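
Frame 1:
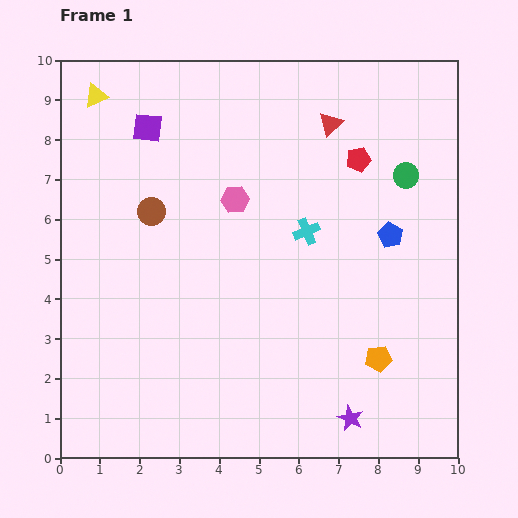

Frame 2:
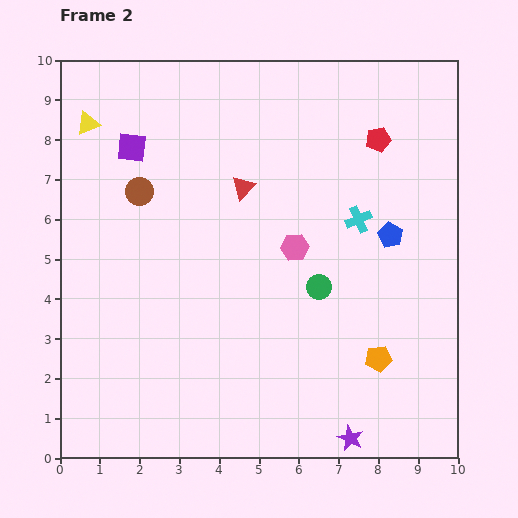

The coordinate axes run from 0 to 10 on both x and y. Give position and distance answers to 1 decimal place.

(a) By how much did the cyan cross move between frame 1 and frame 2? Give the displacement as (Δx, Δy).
(1.3, 0.3)

The cyan cross was at (6.2, 5.7) in frame 1 and (7.5, 6.0) in frame 2.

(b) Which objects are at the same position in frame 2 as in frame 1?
the blue pentagon, the orange pentagon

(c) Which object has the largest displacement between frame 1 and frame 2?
the green circle

(moved 3.6; next 2.7)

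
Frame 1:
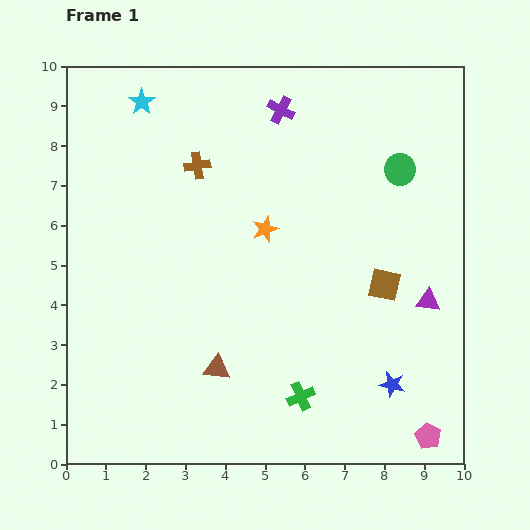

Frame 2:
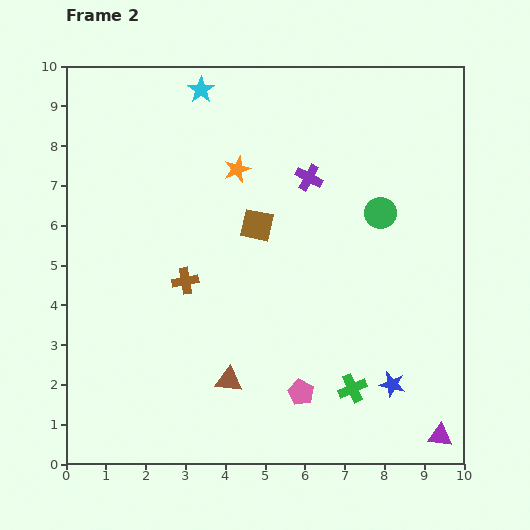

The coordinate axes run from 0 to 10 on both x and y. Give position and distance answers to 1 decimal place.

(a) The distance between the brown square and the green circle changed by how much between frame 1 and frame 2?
+0.2

Distance in frame 1: 2.9. Distance in frame 2: 3.1.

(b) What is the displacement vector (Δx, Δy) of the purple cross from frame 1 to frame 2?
(0.7, -1.7)

The purple cross was at (5.4, 8.9) in frame 1 and (6.1, 7.2) in frame 2.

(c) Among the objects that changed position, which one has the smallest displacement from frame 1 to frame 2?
the brown triangle

(moved 0.4)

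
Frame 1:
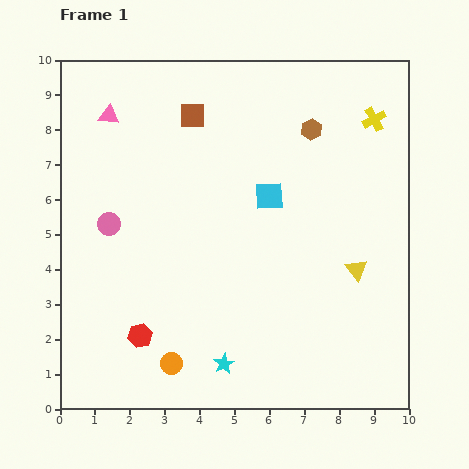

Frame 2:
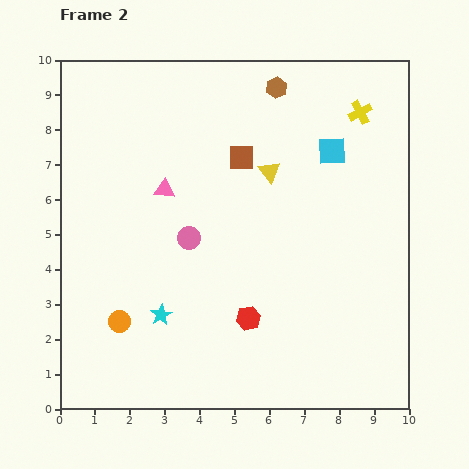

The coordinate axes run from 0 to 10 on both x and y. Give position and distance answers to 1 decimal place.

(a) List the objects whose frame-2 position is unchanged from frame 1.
none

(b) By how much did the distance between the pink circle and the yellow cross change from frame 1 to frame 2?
-2.1

Distance in frame 1: 8.2. Distance in frame 2: 6.1.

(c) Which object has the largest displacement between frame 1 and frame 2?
the yellow triangle

(moved 3.8; next 3.1)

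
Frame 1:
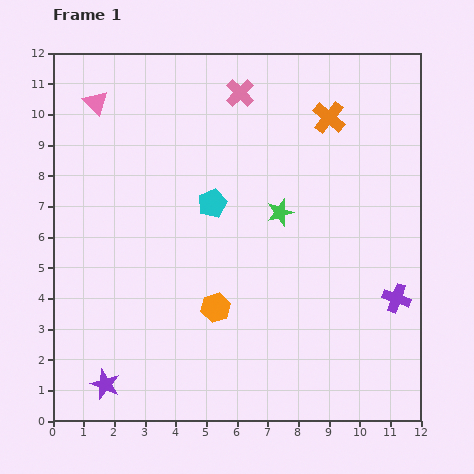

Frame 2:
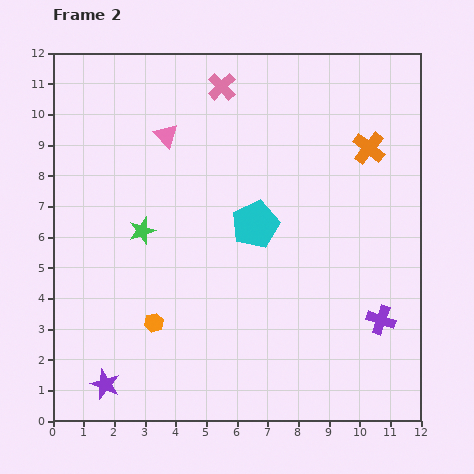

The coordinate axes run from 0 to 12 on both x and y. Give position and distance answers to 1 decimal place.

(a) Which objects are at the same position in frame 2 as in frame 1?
the purple star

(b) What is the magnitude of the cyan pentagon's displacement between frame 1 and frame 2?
1.6

The cyan pentagon moved from (5.2, 7.1) to (6.6, 6.4), a distance of √(1.4² + 0.7²) ≈ 1.6.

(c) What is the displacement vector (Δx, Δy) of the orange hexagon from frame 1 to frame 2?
(-2.0, -0.5)

The orange hexagon was at (5.3, 3.7) in frame 1 and (3.3, 3.2) in frame 2.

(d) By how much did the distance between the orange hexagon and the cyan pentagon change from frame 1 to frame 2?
+1.2

Distance in frame 1: 3.4. Distance in frame 2: 4.6.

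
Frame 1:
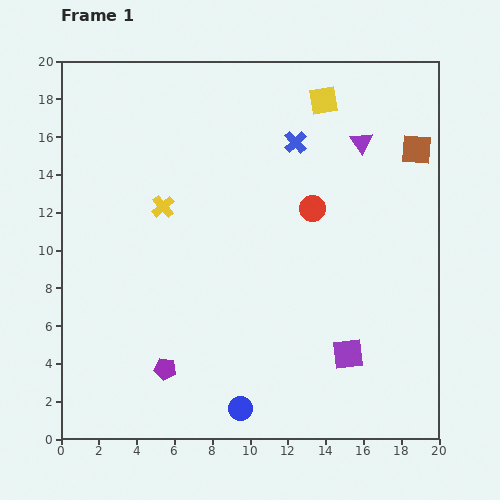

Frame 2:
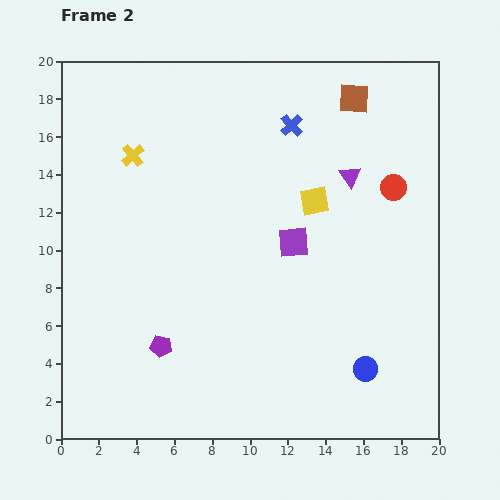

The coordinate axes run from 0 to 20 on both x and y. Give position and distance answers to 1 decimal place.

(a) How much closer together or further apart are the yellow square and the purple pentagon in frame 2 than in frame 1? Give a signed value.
-5.3

Distance in frame 1: 16.5. Distance in frame 2: 11.2.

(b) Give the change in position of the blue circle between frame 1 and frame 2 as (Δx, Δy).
(6.6, 2.1)

The blue circle was at (9.5, 1.6) in frame 1 and (16.1, 3.7) in frame 2.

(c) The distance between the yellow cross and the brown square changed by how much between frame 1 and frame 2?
-1.6

Distance in frame 1: 13.7. Distance in frame 2: 12.1.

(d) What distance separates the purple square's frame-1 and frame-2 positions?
6.6

The purple square moved from (15.2, 4.5) to (12.3, 10.4), a distance of √(2.9² + 5.9²) ≈ 6.6.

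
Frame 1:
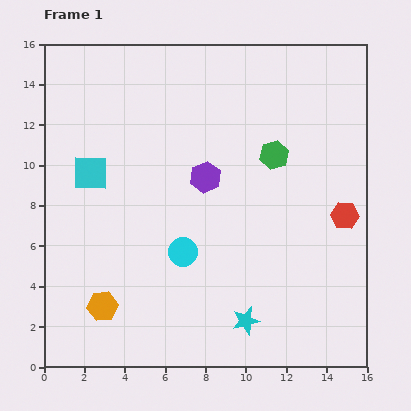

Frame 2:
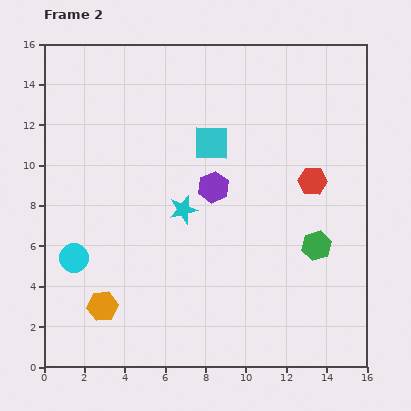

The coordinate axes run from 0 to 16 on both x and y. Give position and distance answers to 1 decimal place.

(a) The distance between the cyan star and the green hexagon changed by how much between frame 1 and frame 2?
-1.5

Distance in frame 1: 8.3. Distance in frame 2: 6.8.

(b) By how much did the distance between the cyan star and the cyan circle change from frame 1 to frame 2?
+1.3

Distance in frame 1: 4.6. Distance in frame 2: 5.9.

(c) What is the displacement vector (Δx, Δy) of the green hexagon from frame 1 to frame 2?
(2.1, -4.5)

The green hexagon was at (11.4, 10.5) in frame 1 and (13.5, 6.0) in frame 2.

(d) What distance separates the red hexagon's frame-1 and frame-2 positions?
2.3

The red hexagon moved from (14.9, 7.5) to (13.3, 9.2), a distance of √(1.6² + 1.7²) ≈ 2.3.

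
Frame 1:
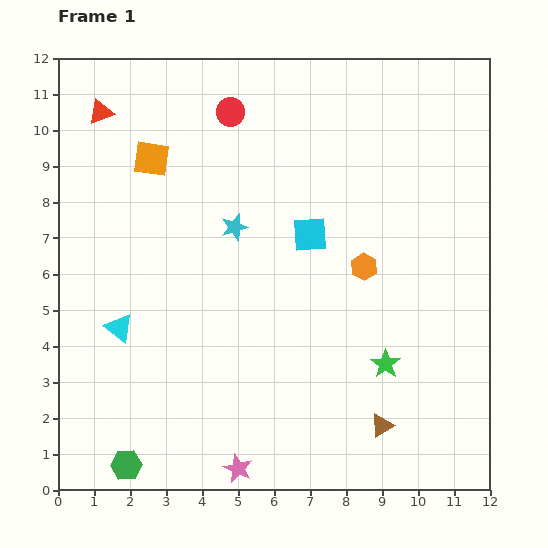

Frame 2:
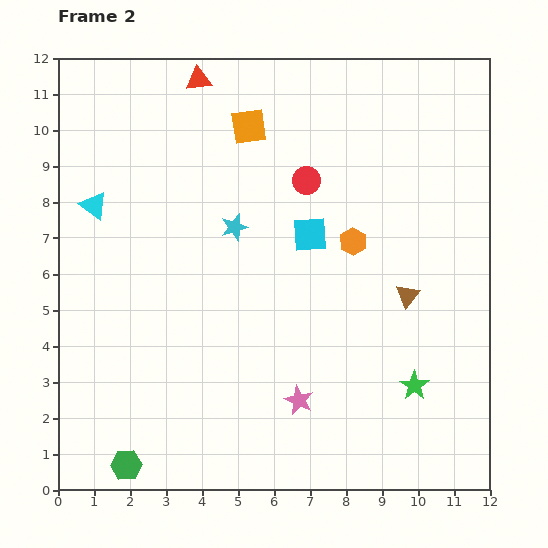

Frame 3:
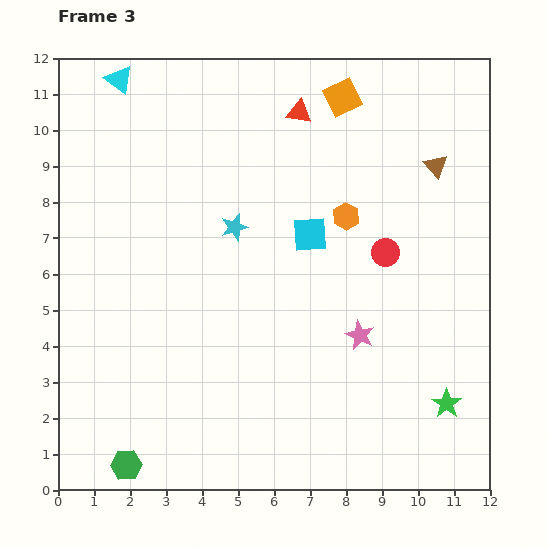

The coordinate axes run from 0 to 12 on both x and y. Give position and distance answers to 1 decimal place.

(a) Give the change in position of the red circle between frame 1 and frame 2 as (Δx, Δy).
(2.1, -1.9)

The red circle was at (4.8, 10.5) in frame 1 and (6.9, 8.6) in frame 2.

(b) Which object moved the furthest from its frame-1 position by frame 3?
the brown triangle

(moved 7.4; next 6.9)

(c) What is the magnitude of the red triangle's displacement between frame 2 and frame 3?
2.9

The red triangle moved from (3.9, 11.4) to (6.7, 10.5), a distance of √(2.8² + 0.9²) ≈ 2.9.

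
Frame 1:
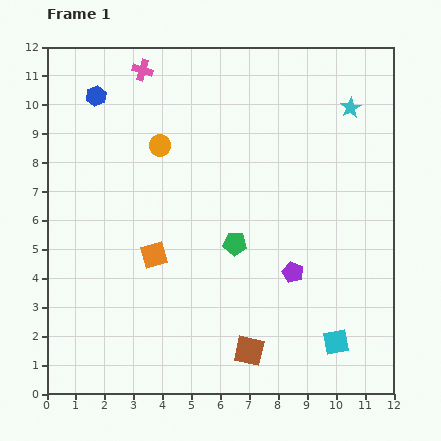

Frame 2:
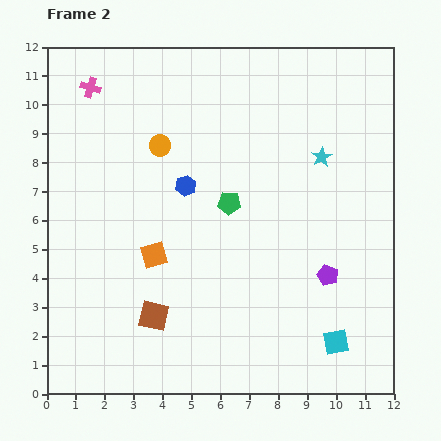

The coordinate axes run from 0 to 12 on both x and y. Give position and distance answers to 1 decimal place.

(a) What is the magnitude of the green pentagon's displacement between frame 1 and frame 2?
1.4

The green pentagon moved from (6.5, 5.2) to (6.3, 6.6), a distance of √(0.2² + 1.4²) ≈ 1.4.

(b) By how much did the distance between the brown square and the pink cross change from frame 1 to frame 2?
-2.2

Distance in frame 1: 10.4. Distance in frame 2: 8.2.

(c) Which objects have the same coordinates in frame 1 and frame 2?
the orange circle, the cyan square, the orange square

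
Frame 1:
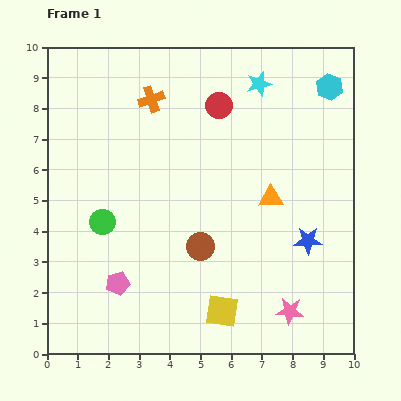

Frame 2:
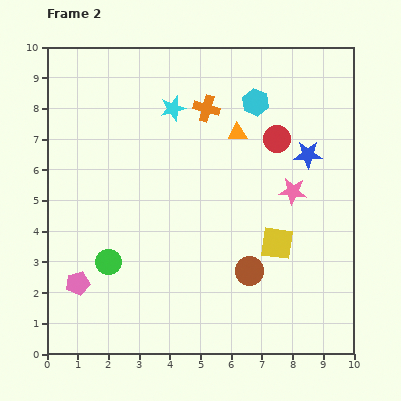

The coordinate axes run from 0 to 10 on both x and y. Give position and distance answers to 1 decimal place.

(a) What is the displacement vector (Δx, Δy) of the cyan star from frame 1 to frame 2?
(-2.8, -0.8)

The cyan star was at (6.9, 8.8) in frame 1 and (4.1, 8.0) in frame 2.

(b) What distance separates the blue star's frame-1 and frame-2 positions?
2.8

The blue star moved from (8.5, 3.7) to (8.5, 6.5), a distance of √(0.0² + 2.8²) ≈ 2.8.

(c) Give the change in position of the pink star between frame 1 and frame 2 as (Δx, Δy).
(0.1, 3.9)

The pink star was at (7.9, 1.4) in frame 1 and (8.0, 5.3) in frame 2.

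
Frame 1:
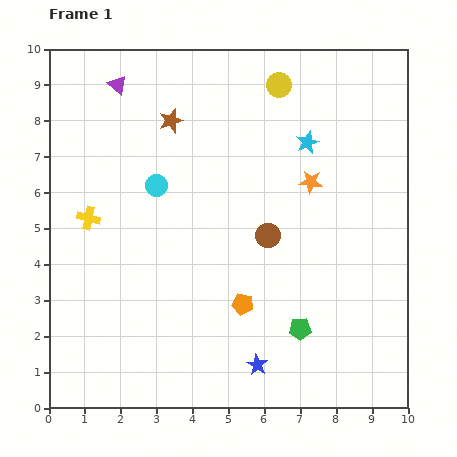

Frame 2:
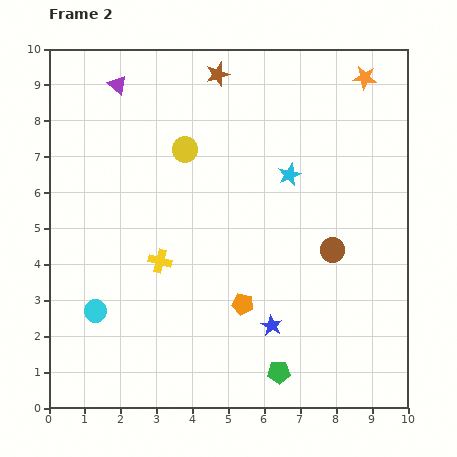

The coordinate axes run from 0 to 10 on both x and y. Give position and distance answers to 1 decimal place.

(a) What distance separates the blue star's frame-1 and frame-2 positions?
1.2

The blue star moved from (5.8, 1.2) to (6.2, 2.3), a distance of √(0.4² + 1.1²) ≈ 1.2.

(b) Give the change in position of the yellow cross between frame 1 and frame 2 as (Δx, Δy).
(2.0, -1.2)

The yellow cross was at (1.1, 5.3) in frame 1 and (3.1, 4.1) in frame 2.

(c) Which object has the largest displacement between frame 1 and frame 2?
the cyan circle

(moved 3.9; next 3.3)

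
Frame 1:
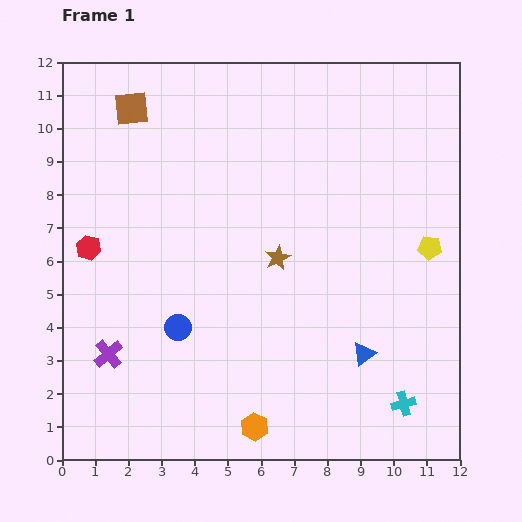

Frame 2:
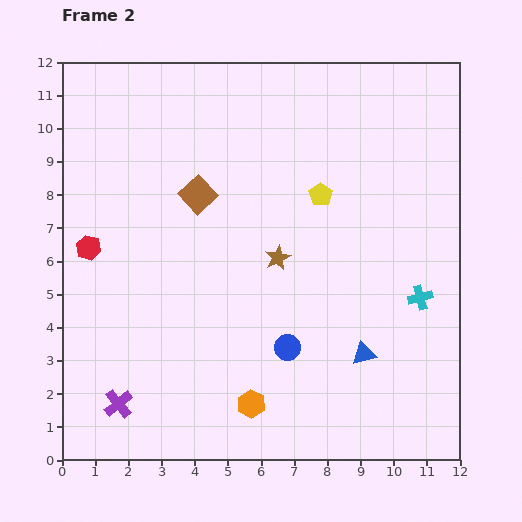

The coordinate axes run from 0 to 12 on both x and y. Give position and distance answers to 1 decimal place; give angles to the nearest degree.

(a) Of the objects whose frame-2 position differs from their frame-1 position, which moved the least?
the orange hexagon

(moved 0.7)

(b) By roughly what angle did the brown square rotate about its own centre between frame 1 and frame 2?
37° counter-clockwise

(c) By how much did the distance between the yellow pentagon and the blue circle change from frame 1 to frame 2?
-3.3

Distance in frame 1: 8.0. Distance in frame 2: 4.7.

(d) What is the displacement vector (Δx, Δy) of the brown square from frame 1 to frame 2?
(2.0, -2.6)

The brown square was at (2.1, 10.6) in frame 1 and (4.1, 8.0) in frame 2.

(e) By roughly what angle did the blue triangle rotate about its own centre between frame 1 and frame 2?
24° clockwise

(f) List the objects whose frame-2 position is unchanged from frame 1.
the brown star, the red hexagon, the blue triangle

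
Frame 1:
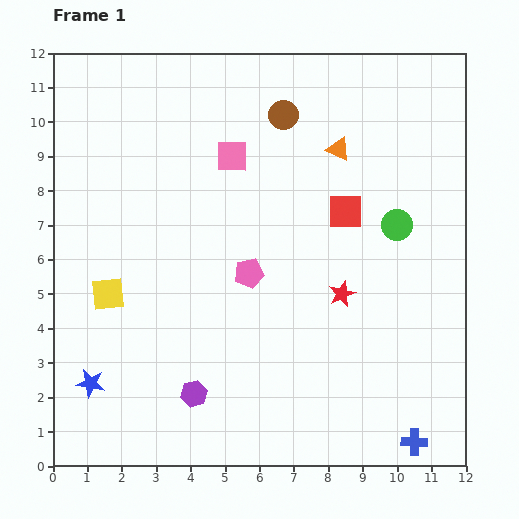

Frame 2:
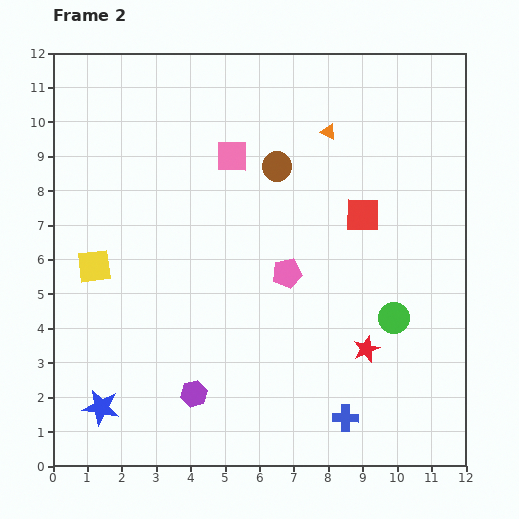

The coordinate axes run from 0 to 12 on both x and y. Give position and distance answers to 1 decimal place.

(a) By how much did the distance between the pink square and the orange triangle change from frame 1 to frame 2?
-0.2

Distance in frame 1: 3.1. Distance in frame 2: 2.9.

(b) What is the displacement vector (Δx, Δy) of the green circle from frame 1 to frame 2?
(-0.1, -2.7)

The green circle was at (10.0, 7.0) in frame 1 and (9.9, 4.3) in frame 2.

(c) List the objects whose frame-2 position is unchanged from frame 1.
the purple hexagon, the pink square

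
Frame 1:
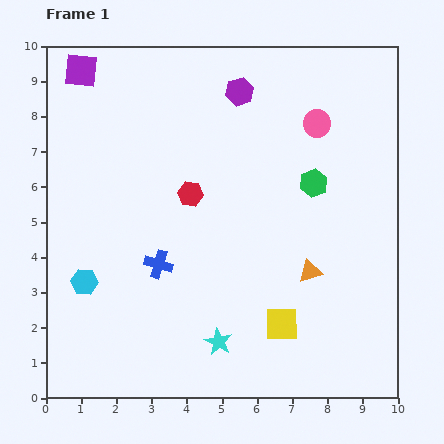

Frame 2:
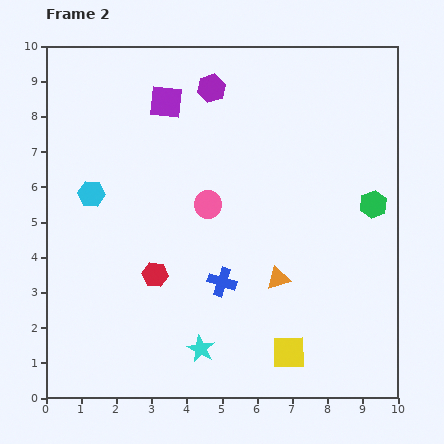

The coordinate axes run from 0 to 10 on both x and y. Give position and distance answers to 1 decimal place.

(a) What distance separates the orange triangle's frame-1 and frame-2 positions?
0.9

The orange triangle moved from (7.5, 3.6) to (6.6, 3.4), a distance of √(0.9² + 0.2²) ≈ 0.9.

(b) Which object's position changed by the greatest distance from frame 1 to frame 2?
the pink circle

(moved 3.9; next 2.6)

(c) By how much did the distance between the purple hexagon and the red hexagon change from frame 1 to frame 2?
+2.3

Distance in frame 1: 3.2. Distance in frame 2: 5.5.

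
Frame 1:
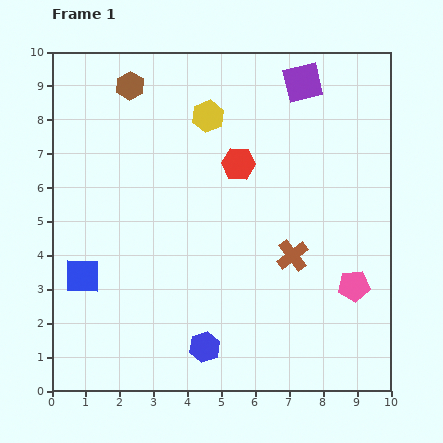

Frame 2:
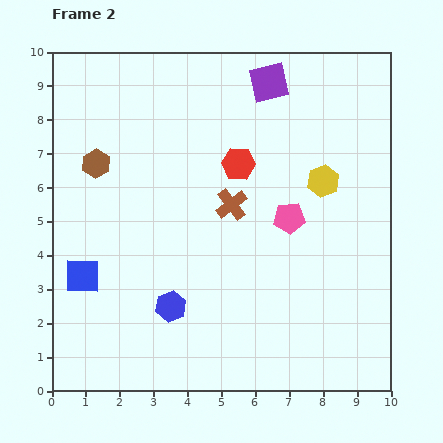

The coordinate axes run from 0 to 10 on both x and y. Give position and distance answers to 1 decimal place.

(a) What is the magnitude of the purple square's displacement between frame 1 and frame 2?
1.0

The purple square moved from (7.4, 9.1) to (6.4, 9.1), a distance of √(1.0² + 0.0²) ≈ 1.0.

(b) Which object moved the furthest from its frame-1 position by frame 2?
the yellow hexagon

(moved 3.9; next 2.8)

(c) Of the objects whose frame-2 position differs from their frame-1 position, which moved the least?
the purple square

(moved 1.0)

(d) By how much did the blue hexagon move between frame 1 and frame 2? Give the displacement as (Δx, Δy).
(-1.0, 1.2)

The blue hexagon was at (4.5, 1.3) in frame 1 and (3.5, 2.5) in frame 2.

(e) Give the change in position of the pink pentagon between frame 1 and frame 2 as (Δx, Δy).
(-1.9, 2.0)

The pink pentagon was at (8.9, 3.1) in frame 1 and (7.0, 5.1) in frame 2.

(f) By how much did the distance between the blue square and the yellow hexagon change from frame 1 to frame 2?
+1.6

Distance in frame 1: 6.0. Distance in frame 2: 7.6.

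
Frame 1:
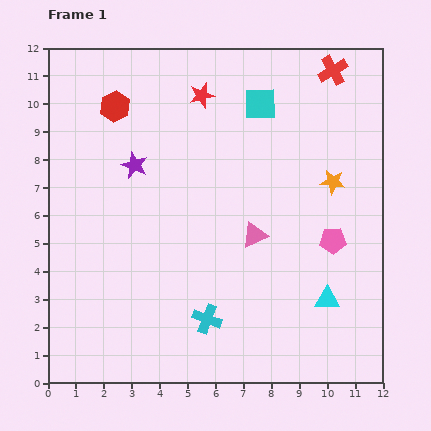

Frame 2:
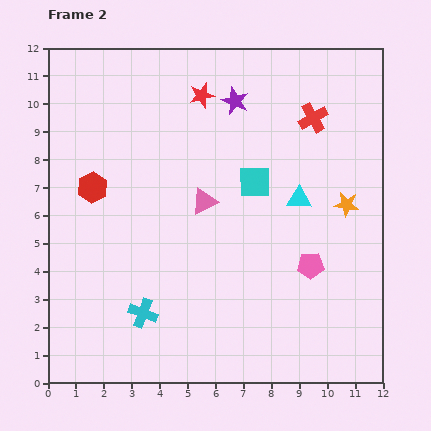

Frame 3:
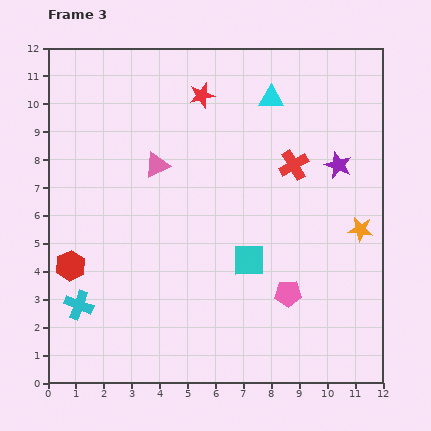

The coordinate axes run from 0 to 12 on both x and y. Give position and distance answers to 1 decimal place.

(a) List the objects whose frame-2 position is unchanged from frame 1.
the red star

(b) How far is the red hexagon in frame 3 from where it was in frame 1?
5.9

The red hexagon moved from (2.4, 9.9) to (0.8, 4.2), a distance of √(1.6² + 5.7²) ≈ 5.9.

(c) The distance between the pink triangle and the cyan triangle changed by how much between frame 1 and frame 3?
+1.3

Distance in frame 1: 3.5. Distance in frame 3: 4.8.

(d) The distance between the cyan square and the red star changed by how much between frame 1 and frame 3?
+4.0

Distance in frame 1: 2.1. Distance in frame 3: 6.1.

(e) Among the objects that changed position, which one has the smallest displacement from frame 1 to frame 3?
the orange star

(moved 2.0)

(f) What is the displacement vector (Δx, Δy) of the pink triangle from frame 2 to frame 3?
(-1.7, 1.3)

The pink triangle was at (5.6, 6.5) in frame 2 and (3.9, 7.8) in frame 3.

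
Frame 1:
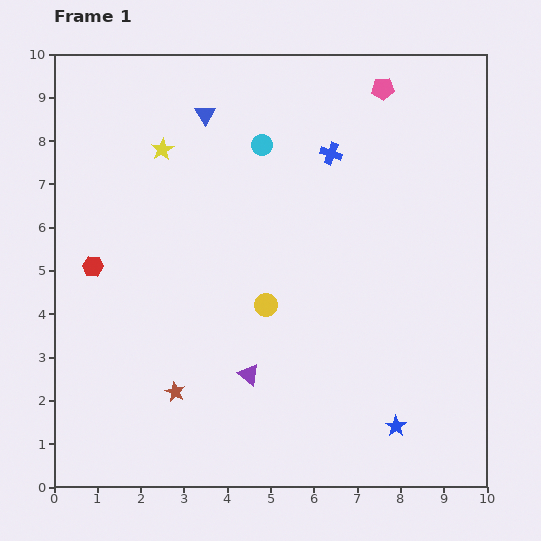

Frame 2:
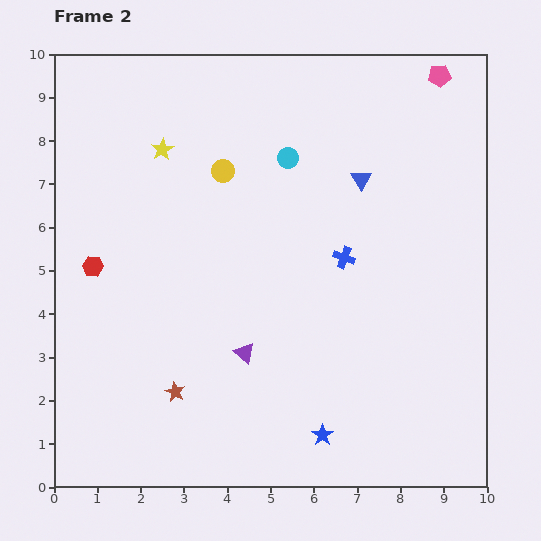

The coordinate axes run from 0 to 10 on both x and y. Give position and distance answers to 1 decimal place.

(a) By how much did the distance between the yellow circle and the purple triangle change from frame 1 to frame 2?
+2.6

Distance in frame 1: 1.6. Distance in frame 2: 4.2.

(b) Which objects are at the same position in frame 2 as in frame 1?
the yellow star, the red hexagon, the brown star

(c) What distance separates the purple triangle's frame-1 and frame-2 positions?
0.5

The purple triangle moved from (4.5, 2.6) to (4.4, 3.1), a distance of √(0.1² + 0.5²) ≈ 0.5.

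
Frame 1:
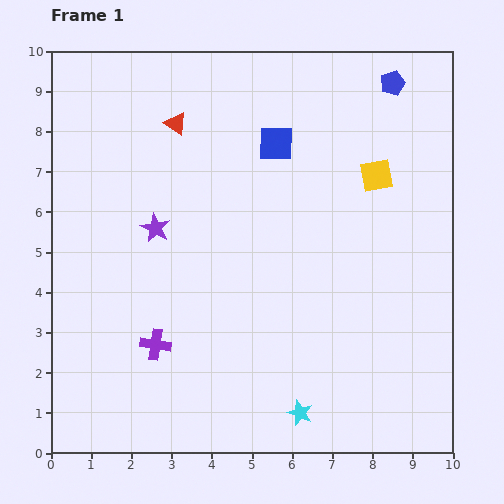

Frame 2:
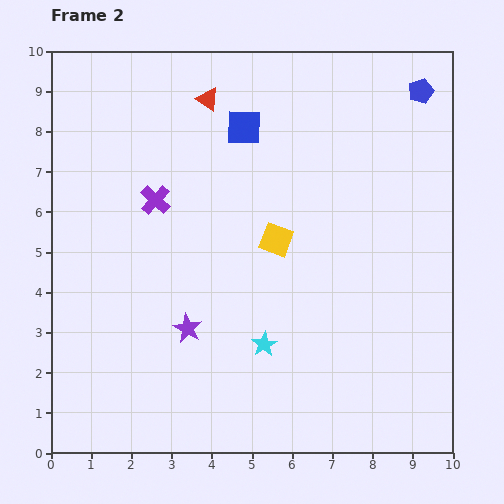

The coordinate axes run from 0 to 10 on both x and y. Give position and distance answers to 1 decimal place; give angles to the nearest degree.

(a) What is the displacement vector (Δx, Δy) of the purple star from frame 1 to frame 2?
(0.8, -2.5)

The purple star was at (2.6, 5.6) in frame 1 and (3.4, 3.1) in frame 2.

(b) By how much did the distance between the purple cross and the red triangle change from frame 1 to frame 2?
-2.7

Distance in frame 1: 5.5. Distance in frame 2: 2.8.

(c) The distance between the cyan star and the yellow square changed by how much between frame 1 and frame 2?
-3.6

Distance in frame 1: 6.2. Distance in frame 2: 2.6.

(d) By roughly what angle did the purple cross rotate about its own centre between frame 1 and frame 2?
33° clockwise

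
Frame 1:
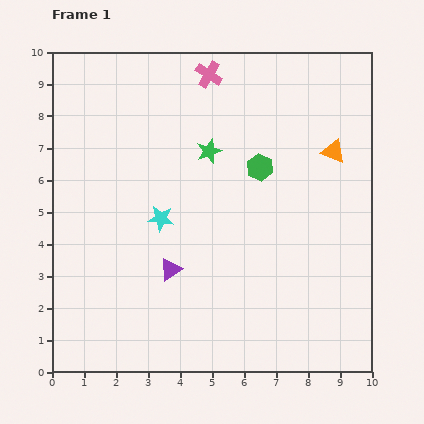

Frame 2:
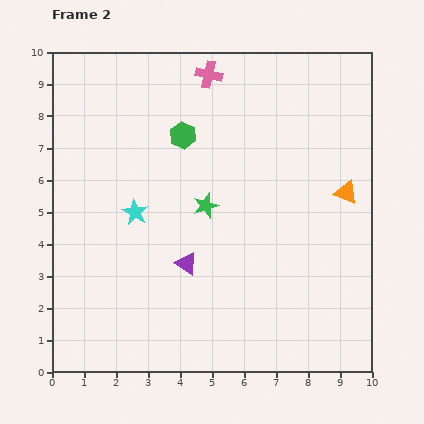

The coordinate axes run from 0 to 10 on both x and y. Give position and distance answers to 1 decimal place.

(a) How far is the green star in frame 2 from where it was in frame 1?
1.7

The green star moved from (4.9, 6.9) to (4.8, 5.2), a distance of √(0.1² + 1.7²) ≈ 1.7.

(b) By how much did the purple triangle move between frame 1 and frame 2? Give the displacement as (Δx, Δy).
(0.5, 0.2)

The purple triangle was at (3.7, 3.2) in frame 1 and (4.2, 3.4) in frame 2.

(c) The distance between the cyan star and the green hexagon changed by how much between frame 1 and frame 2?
-0.7

Distance in frame 1: 3.5. Distance in frame 2: 2.8.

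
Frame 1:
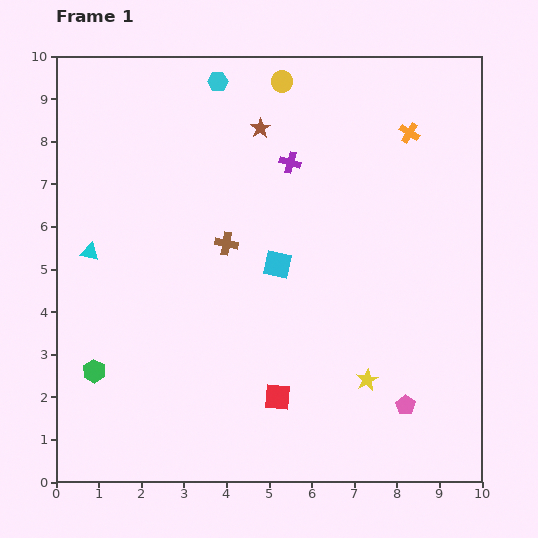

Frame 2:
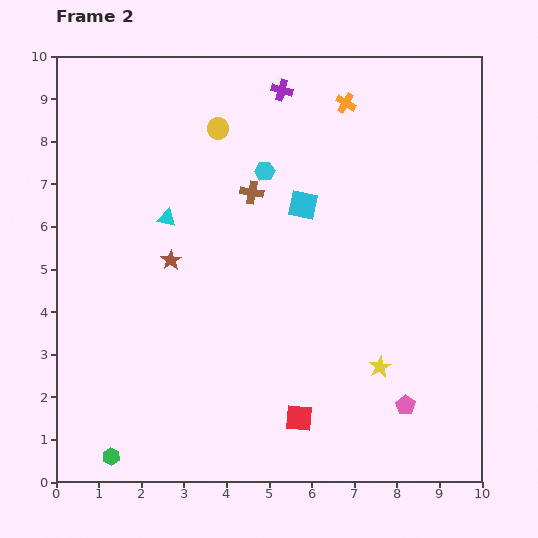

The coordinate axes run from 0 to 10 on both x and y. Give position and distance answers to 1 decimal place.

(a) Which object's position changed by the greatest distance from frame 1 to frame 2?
the brown star

(moved 3.7; next 2.4)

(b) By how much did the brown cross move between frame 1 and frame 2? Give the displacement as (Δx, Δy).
(0.6, 1.2)

The brown cross was at (4.0, 5.6) in frame 1 and (4.6, 6.8) in frame 2.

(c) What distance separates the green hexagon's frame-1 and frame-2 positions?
2.0

The green hexagon moved from (0.9, 2.6) to (1.3, 0.6), a distance of √(0.4² + 2.0²) ≈ 2.0.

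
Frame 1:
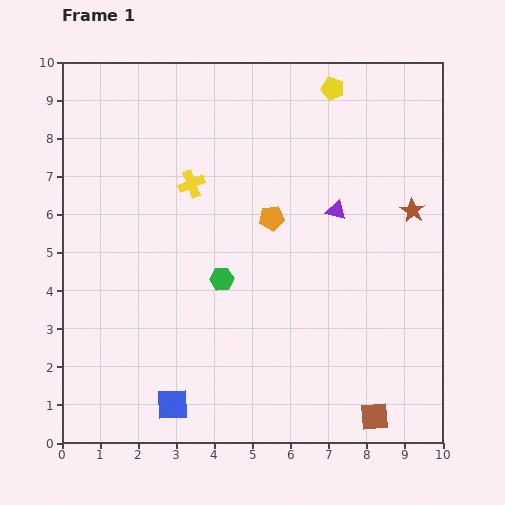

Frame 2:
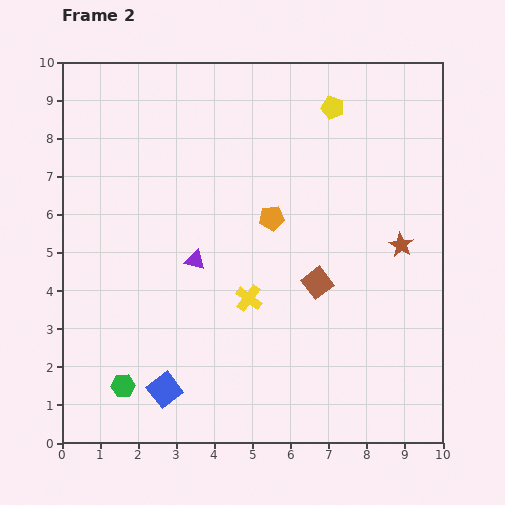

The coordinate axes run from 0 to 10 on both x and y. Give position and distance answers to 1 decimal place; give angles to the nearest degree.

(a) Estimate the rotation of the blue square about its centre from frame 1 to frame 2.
36° counter-clockwise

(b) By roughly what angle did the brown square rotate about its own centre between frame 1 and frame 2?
33° counter-clockwise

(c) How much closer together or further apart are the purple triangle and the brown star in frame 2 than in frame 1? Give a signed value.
+3.4

Distance in frame 1: 2.0. Distance in frame 2: 5.4.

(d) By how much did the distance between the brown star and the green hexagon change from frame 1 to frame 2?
+2.9

Distance in frame 1: 5.3. Distance in frame 2: 8.2.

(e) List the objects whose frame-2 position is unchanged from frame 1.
the orange pentagon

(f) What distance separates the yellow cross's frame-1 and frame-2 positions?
3.4

The yellow cross moved from (3.4, 6.8) to (4.9, 3.8), a distance of √(1.5² + 3.0²) ≈ 3.4.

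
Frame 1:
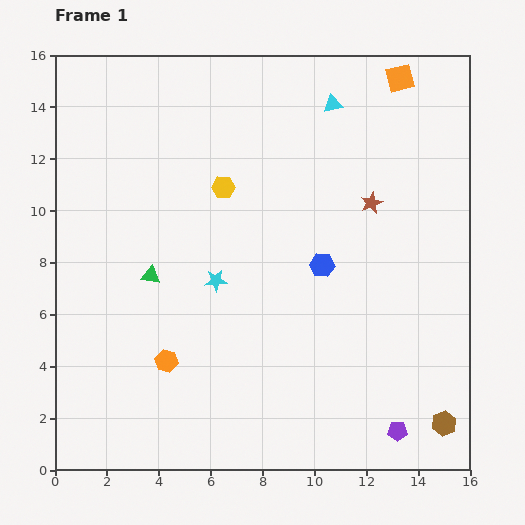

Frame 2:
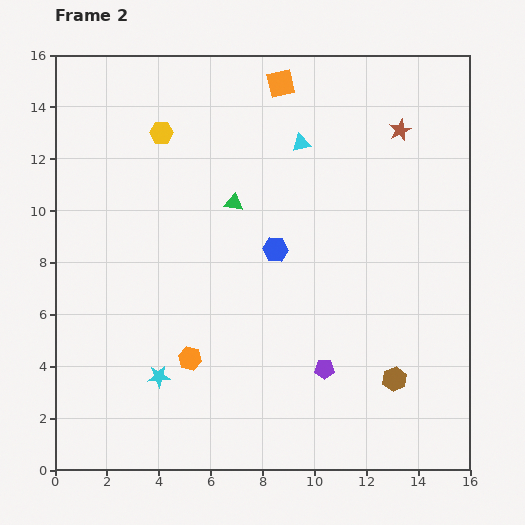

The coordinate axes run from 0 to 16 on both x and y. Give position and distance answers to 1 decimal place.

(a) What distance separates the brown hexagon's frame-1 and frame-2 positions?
2.5

The brown hexagon moved from (15.0, 1.8) to (13.1, 3.5), a distance of √(1.9² + 1.7²) ≈ 2.5.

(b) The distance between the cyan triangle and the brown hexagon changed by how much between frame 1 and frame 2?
-3.2

Distance in frame 1: 13.0. Distance in frame 2: 9.8.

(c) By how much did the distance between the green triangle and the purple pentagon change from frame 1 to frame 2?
-3.9

Distance in frame 1: 11.2. Distance in frame 2: 7.3.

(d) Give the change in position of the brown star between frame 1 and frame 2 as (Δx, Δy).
(1.1, 2.8)

The brown star was at (12.2, 10.3) in frame 1 and (13.3, 13.1) in frame 2.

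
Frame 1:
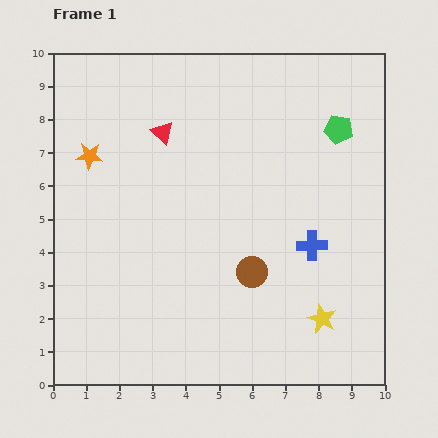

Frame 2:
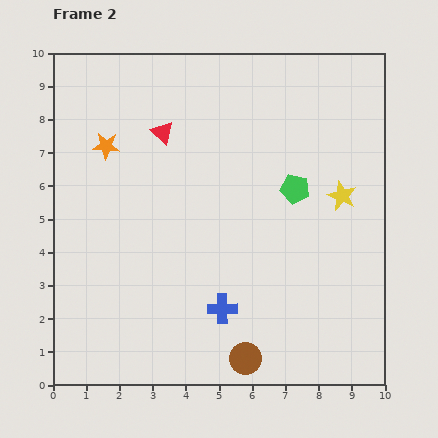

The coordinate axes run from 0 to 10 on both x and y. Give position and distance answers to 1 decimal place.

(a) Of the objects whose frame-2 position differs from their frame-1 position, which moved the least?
the orange star

(moved 0.6)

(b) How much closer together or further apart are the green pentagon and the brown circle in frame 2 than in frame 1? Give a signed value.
+0.3

Distance in frame 1: 5.0. Distance in frame 2: 5.3.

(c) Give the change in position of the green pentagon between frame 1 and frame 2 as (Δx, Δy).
(-1.3, -1.8)

The green pentagon was at (8.6, 7.7) in frame 1 and (7.3, 5.9) in frame 2.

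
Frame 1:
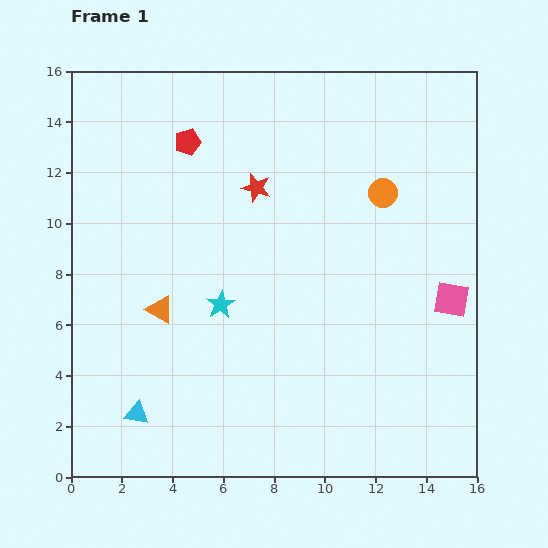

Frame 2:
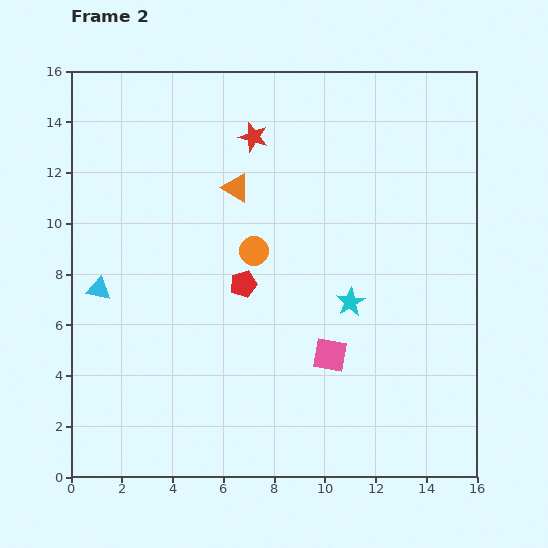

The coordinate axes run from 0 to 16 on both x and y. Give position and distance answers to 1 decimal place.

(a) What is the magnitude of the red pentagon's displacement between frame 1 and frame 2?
6.0

The red pentagon moved from (4.6, 13.2) to (6.8, 7.6), a distance of √(2.2² + 5.6²) ≈ 6.0.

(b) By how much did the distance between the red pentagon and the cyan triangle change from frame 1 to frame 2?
-5.2

Distance in frame 1: 10.9. Distance in frame 2: 5.7.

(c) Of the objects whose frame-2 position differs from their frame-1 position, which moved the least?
the red star

(moved 2.0)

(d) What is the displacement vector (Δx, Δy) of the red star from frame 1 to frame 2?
(-0.1, 2.0)

The red star was at (7.3, 11.4) in frame 1 and (7.2, 13.4) in frame 2.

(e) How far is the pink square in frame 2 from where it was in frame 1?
5.3

The pink square moved from (15.0, 7.0) to (10.2, 4.8), a distance of √(4.8² + 2.2²) ≈ 5.3.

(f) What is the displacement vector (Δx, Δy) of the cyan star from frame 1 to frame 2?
(5.1, 0.1)

The cyan star was at (5.9, 6.8) in frame 1 and (11.0, 6.9) in frame 2.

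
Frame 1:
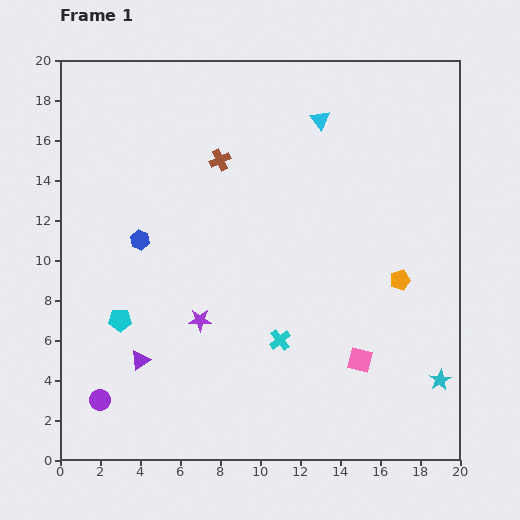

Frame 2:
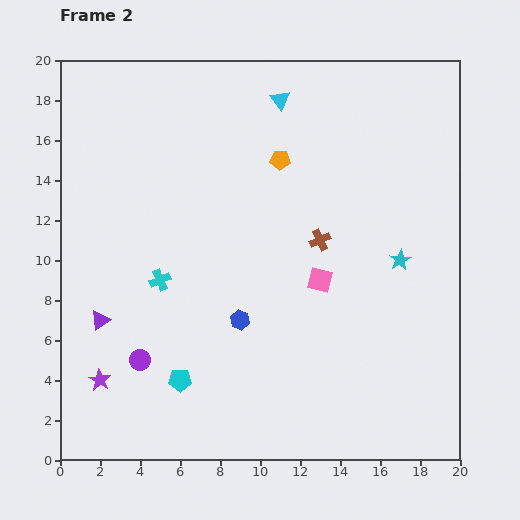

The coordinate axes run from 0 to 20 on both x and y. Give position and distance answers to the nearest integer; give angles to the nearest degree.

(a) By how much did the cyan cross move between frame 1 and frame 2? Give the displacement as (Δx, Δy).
(-6, 3)

The cyan cross was at (11, 6) in frame 1 and (5, 9) in frame 2.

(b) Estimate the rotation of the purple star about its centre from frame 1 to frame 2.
30° clockwise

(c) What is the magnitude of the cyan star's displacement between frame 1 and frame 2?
6

The cyan star moved from (19, 4) to (17, 10), a distance of √(2² + 6²) ≈ 6.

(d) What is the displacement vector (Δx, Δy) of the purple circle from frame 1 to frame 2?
(2, 2)

The purple circle was at (2, 3) in frame 1 and (4, 5) in frame 2.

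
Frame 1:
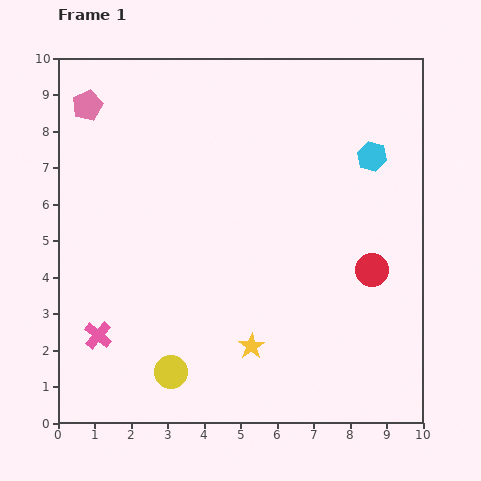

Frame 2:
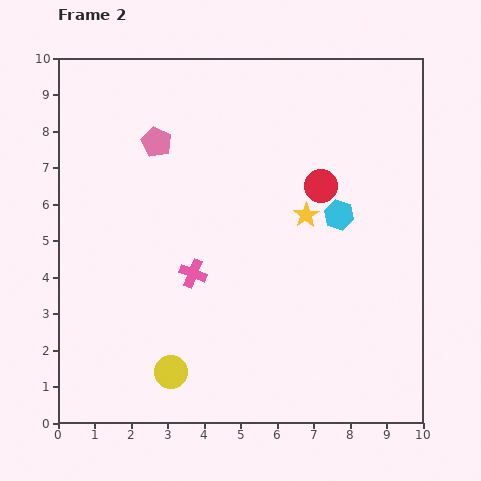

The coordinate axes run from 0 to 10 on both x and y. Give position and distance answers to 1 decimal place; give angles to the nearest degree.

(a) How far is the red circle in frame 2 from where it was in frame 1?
2.7

The red circle moved from (8.6, 4.2) to (7.2, 6.5), a distance of √(1.4² + 2.3²) ≈ 2.7.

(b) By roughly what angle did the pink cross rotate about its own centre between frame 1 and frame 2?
19° counter-clockwise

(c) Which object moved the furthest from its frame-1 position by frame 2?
the yellow star

(moved 3.9; next 3.1)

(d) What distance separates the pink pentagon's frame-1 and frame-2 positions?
2.1

The pink pentagon moved from (0.8, 8.7) to (2.7, 7.7), a distance of √(1.9² + 1.0²) ≈ 2.1.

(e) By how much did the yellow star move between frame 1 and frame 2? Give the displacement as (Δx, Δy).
(1.5, 3.6)

The yellow star was at (5.3, 2.1) in frame 1 and (6.8, 5.7) in frame 2.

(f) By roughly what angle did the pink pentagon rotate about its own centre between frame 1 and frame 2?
22° counter-clockwise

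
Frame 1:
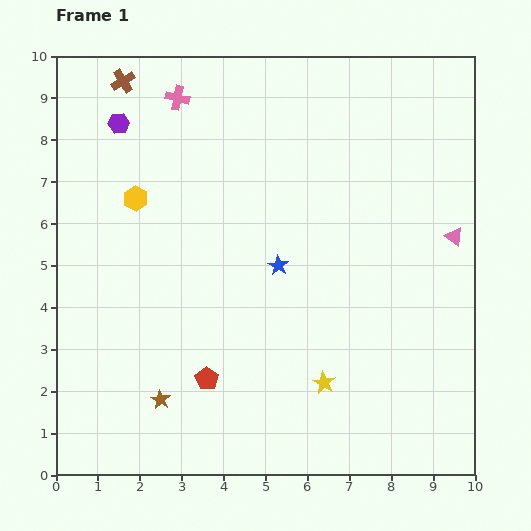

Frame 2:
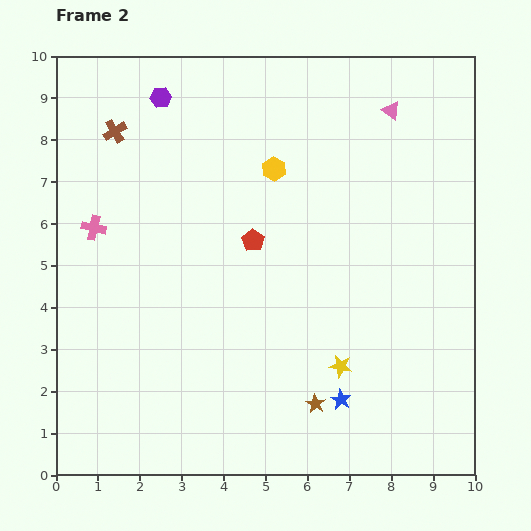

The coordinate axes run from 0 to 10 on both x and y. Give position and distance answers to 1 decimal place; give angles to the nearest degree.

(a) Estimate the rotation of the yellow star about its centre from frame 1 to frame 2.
18° counter-clockwise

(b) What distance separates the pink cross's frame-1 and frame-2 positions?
3.7

The pink cross moved from (2.9, 9.0) to (0.9, 5.9), a distance of √(2.0² + 3.1²) ≈ 3.7.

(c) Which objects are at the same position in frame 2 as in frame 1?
none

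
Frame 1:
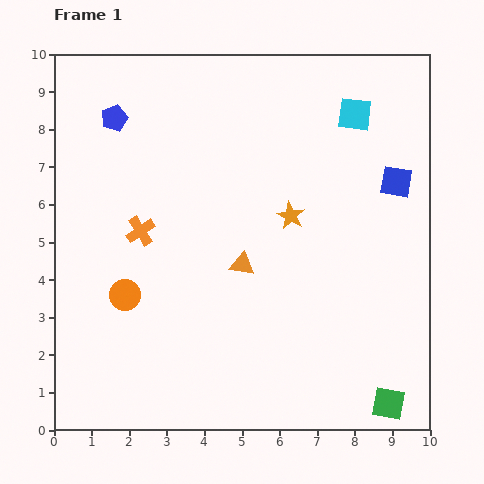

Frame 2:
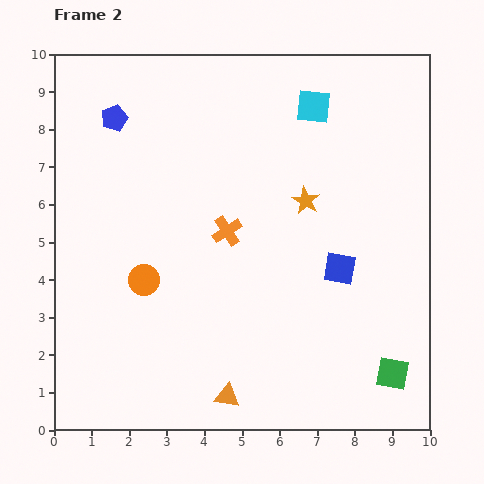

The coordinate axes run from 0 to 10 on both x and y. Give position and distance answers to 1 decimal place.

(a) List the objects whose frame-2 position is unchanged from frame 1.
the blue pentagon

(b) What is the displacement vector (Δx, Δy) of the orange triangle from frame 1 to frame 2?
(-0.4, -3.5)

The orange triangle was at (5.0, 4.4) in frame 1 and (4.6, 0.9) in frame 2.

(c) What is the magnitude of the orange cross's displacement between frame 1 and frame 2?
2.3

The orange cross moved from (2.3, 5.3) to (4.6, 5.3), a distance of √(2.3² + 0.0²) ≈ 2.3.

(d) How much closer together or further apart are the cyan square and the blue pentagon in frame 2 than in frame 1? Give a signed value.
-1.1

Distance in frame 1: 6.4. Distance in frame 2: 5.3.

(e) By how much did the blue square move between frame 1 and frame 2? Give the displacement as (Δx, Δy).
(-1.5, -2.3)

The blue square was at (9.1, 6.6) in frame 1 and (7.6, 4.3) in frame 2.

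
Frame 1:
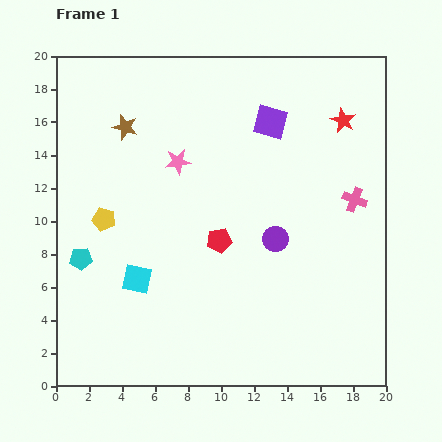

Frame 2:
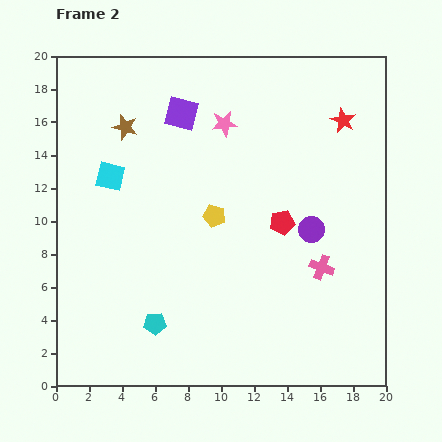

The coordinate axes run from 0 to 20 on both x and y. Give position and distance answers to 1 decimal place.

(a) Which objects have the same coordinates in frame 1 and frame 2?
the brown star, the red star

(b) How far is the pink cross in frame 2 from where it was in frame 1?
4.6

The pink cross moved from (18.1, 11.3) to (16.1, 7.2), a distance of √(2.0² + 4.1²) ≈ 4.6.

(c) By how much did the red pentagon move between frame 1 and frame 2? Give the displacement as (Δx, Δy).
(3.8, 1.1)

The red pentagon was at (9.9, 8.8) in frame 1 and (13.7, 9.9) in frame 2.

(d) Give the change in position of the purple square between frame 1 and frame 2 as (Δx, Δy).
(-5.4, 0.5)

The purple square was at (13.0, 16.0) in frame 1 and (7.6, 16.5) in frame 2.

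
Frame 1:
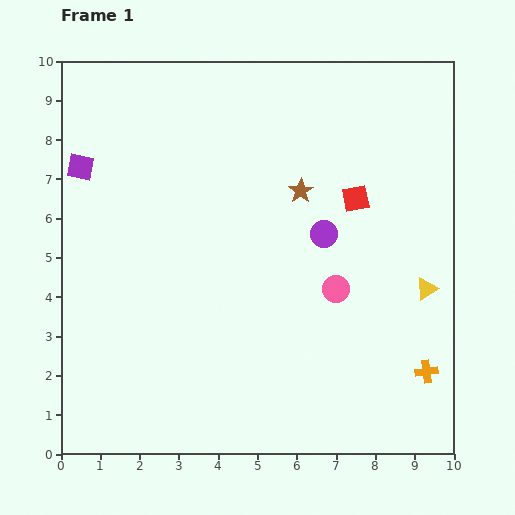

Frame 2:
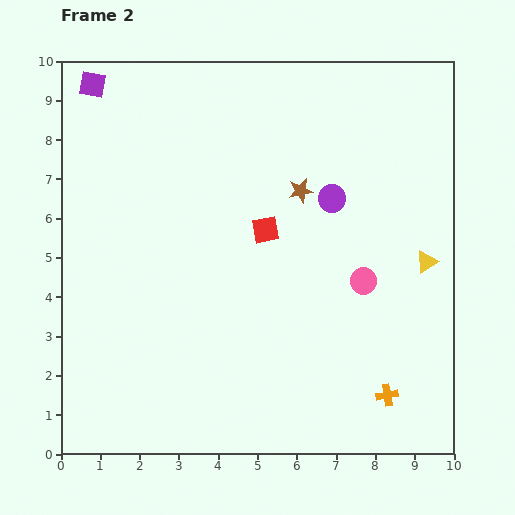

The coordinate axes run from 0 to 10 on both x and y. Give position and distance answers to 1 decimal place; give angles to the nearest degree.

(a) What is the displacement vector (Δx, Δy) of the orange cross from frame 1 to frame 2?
(-1.0, -0.6)

The orange cross was at (9.3, 2.1) in frame 1 and (8.3, 1.5) in frame 2.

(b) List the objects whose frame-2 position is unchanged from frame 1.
the brown star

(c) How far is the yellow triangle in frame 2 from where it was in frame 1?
0.7

The yellow triangle moved from (9.3, 4.2) to (9.3, 4.9), a distance of √(0.0² + 0.7²) ≈ 0.7.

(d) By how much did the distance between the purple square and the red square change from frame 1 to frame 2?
-1.3

Distance in frame 1: 7.0. Distance in frame 2: 5.7.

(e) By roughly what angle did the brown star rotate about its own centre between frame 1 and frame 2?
22° clockwise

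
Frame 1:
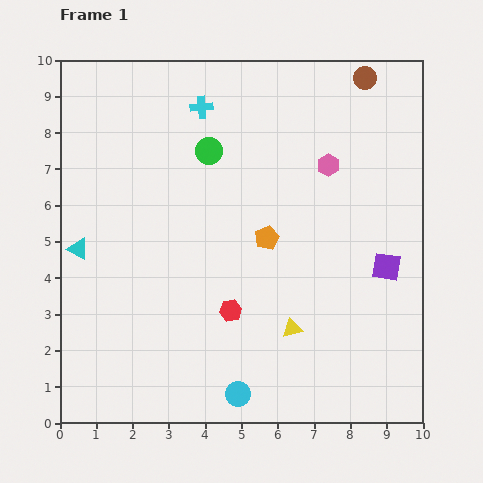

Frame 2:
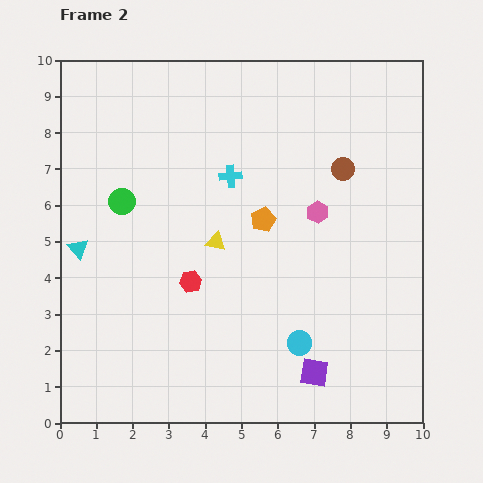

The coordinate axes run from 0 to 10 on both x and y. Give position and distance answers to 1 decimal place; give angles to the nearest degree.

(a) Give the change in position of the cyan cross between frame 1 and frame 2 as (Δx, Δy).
(0.8, -1.9)

The cyan cross was at (3.9, 8.7) in frame 1 and (4.7, 6.8) in frame 2.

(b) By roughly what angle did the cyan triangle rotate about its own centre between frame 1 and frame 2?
21° clockwise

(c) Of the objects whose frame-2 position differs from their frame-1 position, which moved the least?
the orange pentagon

(moved 0.5)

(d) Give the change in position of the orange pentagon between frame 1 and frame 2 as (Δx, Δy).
(-0.1, 0.5)

The orange pentagon was at (5.7, 5.1) in frame 1 and (5.6, 5.6) in frame 2.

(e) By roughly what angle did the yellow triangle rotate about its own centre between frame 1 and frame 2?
26° clockwise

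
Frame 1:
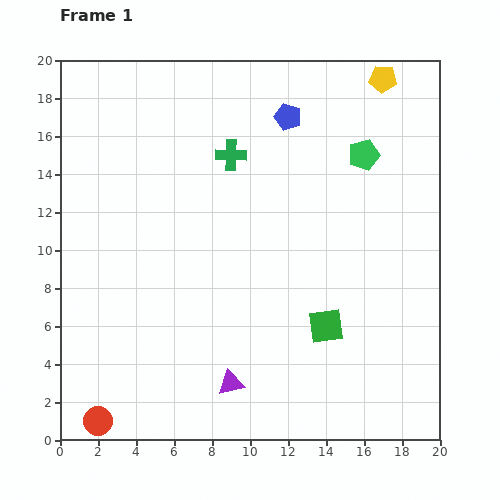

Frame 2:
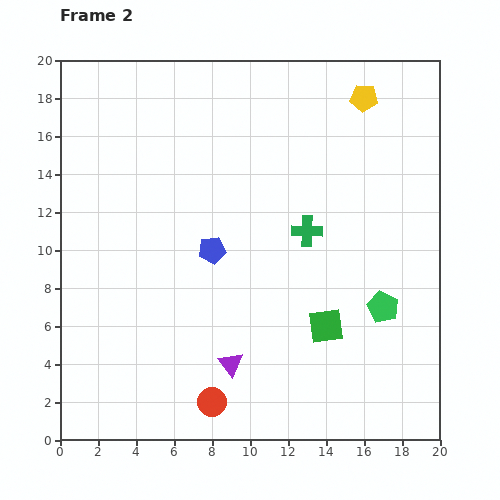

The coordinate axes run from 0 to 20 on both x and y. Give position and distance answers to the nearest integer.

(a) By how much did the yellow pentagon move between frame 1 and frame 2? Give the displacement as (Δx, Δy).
(-1, -1)

The yellow pentagon was at (17, 19) in frame 1 and (16, 18) in frame 2.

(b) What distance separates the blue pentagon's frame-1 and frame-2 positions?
8

The blue pentagon moved from (12, 17) to (8, 10), a distance of √(4² + 7²) ≈ 8.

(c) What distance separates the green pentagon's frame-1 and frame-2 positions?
8

The green pentagon moved from (16, 15) to (17, 7), a distance of √(1² + 8²) ≈ 8.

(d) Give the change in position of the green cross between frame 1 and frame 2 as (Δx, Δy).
(4, -4)

The green cross was at (9, 15) in frame 1 and (13, 11) in frame 2.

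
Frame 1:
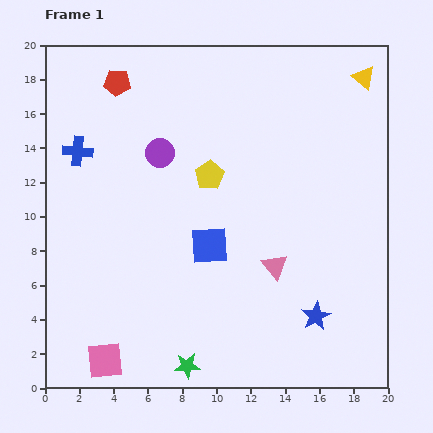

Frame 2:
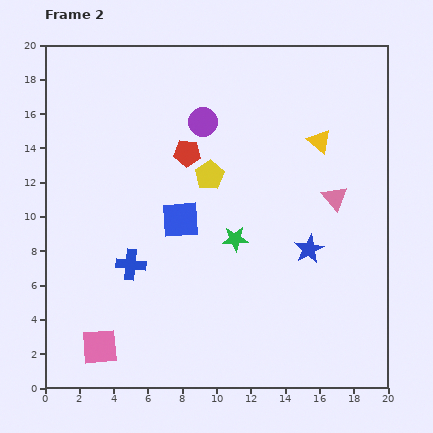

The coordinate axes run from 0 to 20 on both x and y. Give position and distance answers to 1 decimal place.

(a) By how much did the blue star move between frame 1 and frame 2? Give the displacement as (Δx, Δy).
(-0.4, 3.9)

The blue star was at (15.8, 4.2) in frame 1 and (15.4, 8.1) in frame 2.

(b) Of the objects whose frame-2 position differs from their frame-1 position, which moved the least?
the pink square

(moved 0.9)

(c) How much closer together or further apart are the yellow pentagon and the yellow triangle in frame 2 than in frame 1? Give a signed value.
-4.0

Distance in frame 1: 10.7. Distance in frame 2: 6.7.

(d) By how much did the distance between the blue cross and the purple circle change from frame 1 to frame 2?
+4.5

Distance in frame 1: 4.8. Distance in frame 2: 9.3.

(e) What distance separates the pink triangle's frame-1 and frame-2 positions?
5.3

The pink triangle moved from (13.4, 7.1) to (16.9, 11.1), a distance of √(3.5² + 4.0²) ≈ 5.3.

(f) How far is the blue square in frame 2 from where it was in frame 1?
2.3

The blue square moved from (9.6, 8.3) to (7.9, 9.8), a distance of √(1.7² + 1.5²) ≈ 2.3.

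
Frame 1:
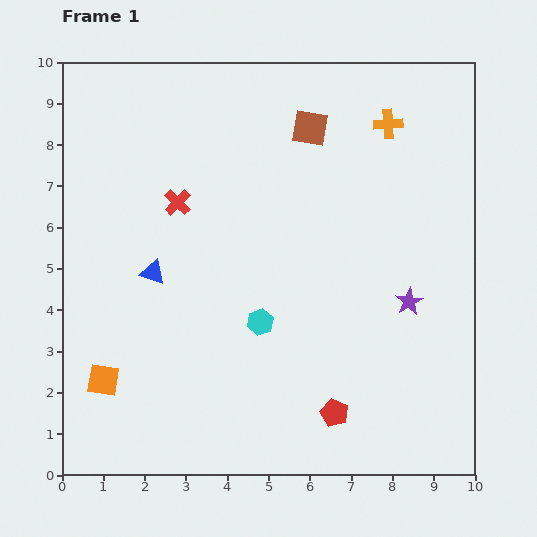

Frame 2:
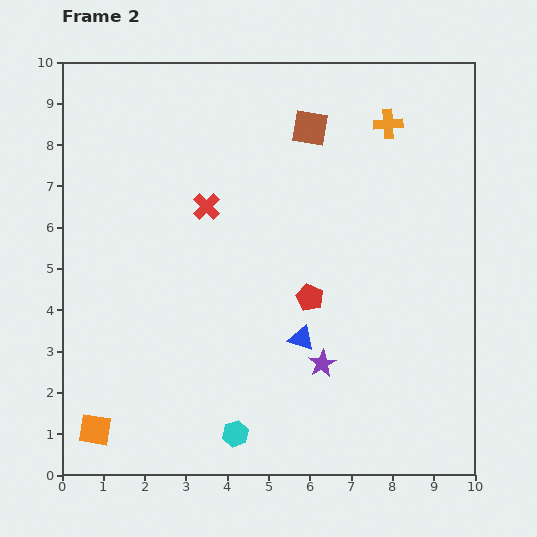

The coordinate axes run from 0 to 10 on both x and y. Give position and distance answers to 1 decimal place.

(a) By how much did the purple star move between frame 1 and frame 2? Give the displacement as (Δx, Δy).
(-2.1, -1.5)

The purple star was at (8.4, 4.2) in frame 1 and (6.3, 2.7) in frame 2.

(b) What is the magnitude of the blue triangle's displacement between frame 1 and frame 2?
3.9

The blue triangle moved from (2.2, 4.9) to (5.8, 3.3), a distance of √(3.6² + 1.6²) ≈ 3.9.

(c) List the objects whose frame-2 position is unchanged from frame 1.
the orange cross, the brown square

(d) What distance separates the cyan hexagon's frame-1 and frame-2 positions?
2.8

The cyan hexagon moved from (4.8, 3.7) to (4.2, 1.0), a distance of √(0.6² + 2.7²) ≈ 2.8.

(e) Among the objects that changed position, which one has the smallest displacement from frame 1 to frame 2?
the red cross

(moved 0.7)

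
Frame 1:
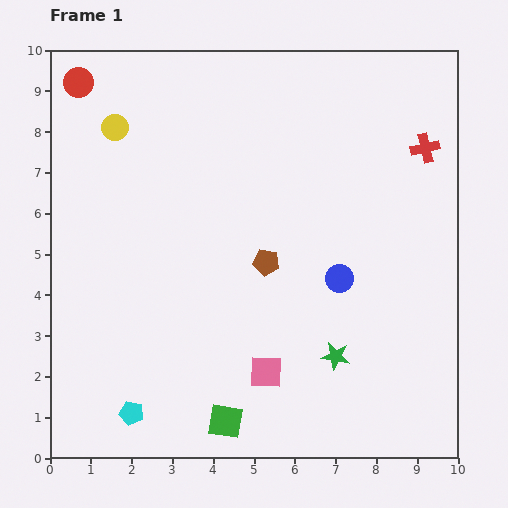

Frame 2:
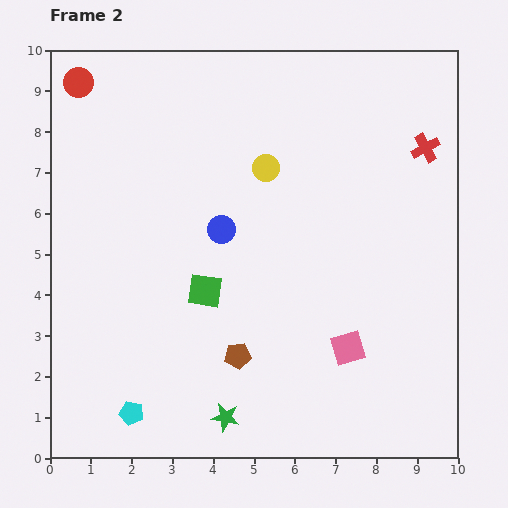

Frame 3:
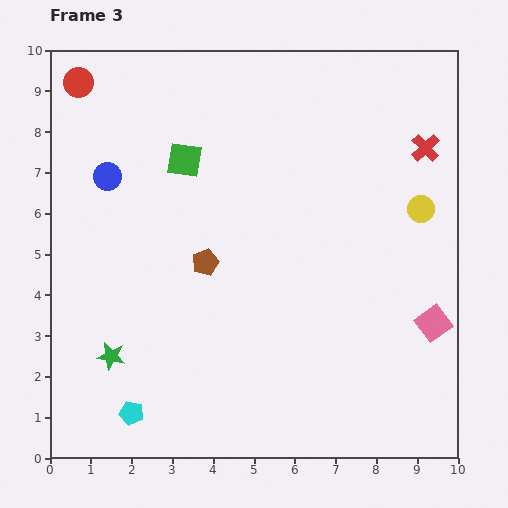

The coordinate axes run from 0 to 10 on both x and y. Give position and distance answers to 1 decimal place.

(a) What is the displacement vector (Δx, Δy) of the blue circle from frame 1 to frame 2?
(-2.9, 1.2)

The blue circle was at (7.1, 4.4) in frame 1 and (4.2, 5.6) in frame 2.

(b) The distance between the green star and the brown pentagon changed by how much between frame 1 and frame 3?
+0.4

Distance in frame 1: 2.9. Distance in frame 3: 3.3.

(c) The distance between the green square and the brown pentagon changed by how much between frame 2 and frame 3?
+0.7

Distance in frame 2: 1.8. Distance in frame 3: 2.5.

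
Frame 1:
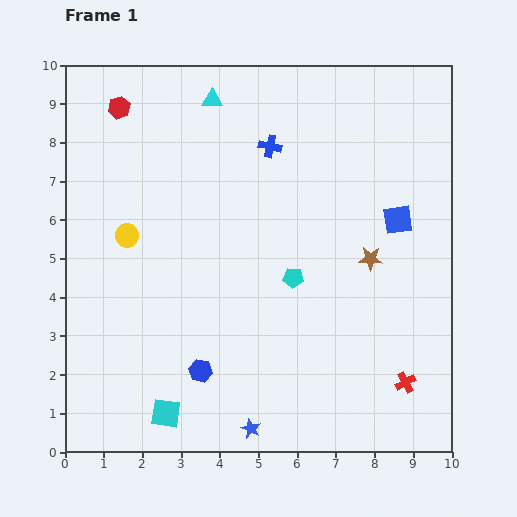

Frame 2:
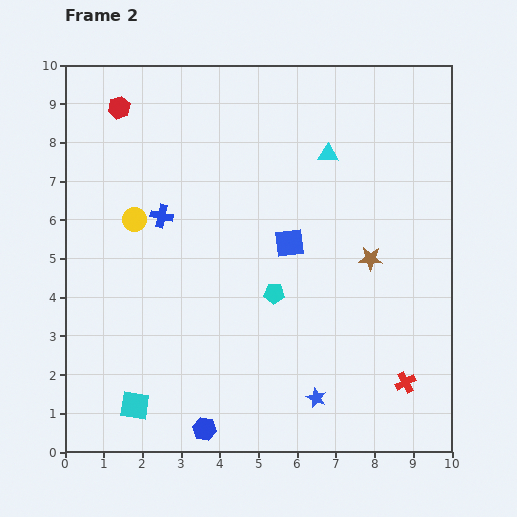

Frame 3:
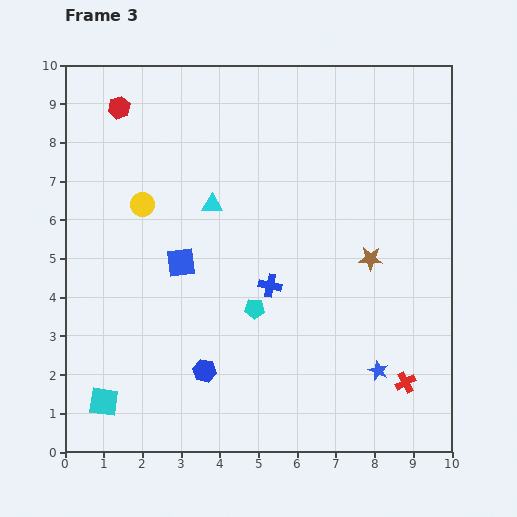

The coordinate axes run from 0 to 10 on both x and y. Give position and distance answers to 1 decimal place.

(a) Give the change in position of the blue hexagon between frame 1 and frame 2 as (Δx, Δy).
(0.1, -1.5)

The blue hexagon was at (3.5, 2.1) in frame 1 and (3.6, 0.6) in frame 2.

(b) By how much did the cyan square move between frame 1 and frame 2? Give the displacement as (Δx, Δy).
(-0.8, 0.2)

The cyan square was at (2.6, 1.0) in frame 1 and (1.8, 1.2) in frame 2.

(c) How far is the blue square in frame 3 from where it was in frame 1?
5.7

The blue square moved from (8.6, 6.0) to (3.0, 4.9), a distance of √(5.6² + 1.1²) ≈ 5.7.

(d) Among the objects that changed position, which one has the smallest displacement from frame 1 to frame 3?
the blue hexagon

(moved 0.1)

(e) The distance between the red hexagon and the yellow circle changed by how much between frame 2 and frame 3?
-0.3

Distance in frame 2: 2.9. Distance in frame 3: 2.6.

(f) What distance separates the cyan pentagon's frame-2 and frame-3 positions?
0.6

The cyan pentagon moved from (5.4, 4.1) to (4.9, 3.7), a distance of √(0.5² + 0.4²) ≈ 0.6.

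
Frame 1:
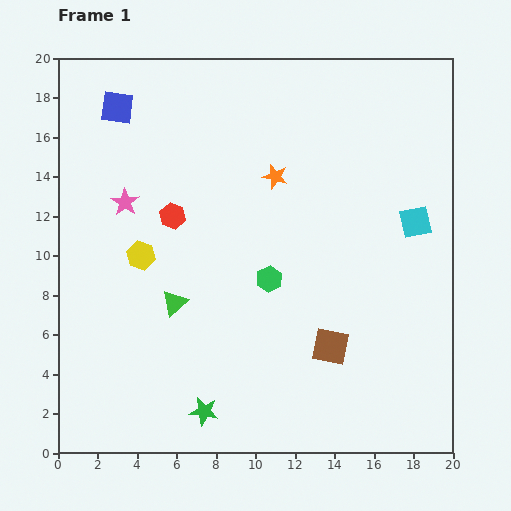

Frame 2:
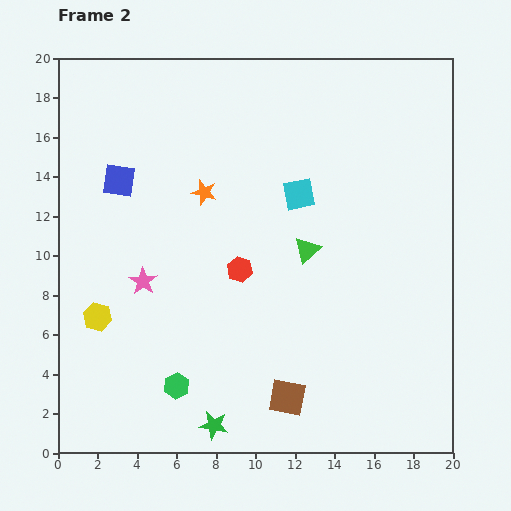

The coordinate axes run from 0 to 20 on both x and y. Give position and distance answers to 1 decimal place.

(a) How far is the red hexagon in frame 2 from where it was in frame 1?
4.3

The red hexagon moved from (5.8, 12.0) to (9.2, 9.3), a distance of √(3.4² + 2.7²) ≈ 4.3.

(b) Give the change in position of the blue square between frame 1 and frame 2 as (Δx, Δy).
(0.1, -3.7)

The blue square was at (3.0, 17.5) in frame 1 and (3.1, 13.8) in frame 2.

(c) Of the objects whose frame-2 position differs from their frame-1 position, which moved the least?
the green star

(moved 0.9)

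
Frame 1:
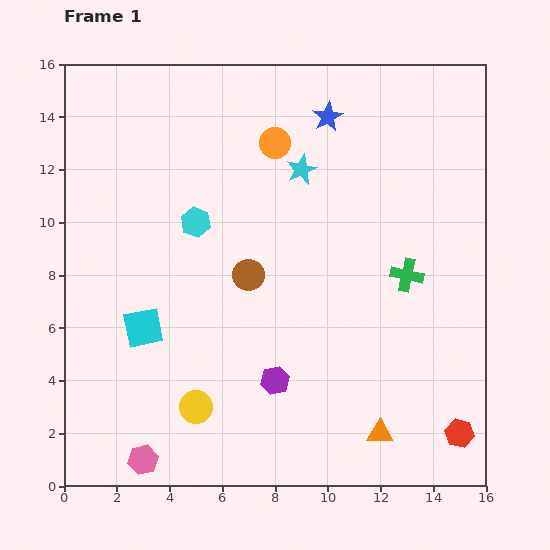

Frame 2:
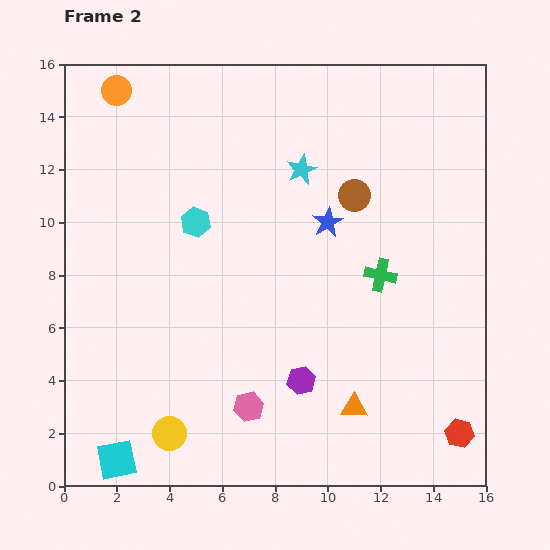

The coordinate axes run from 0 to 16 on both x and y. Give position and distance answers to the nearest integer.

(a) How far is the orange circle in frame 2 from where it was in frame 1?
6

The orange circle moved from (8, 13) to (2, 15), a distance of √(6² + 2²) ≈ 6.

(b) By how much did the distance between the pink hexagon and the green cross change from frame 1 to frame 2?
-5

Distance in frame 1: 12. Distance in frame 2: 7.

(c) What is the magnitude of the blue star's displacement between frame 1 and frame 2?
4

The blue star moved from (10, 14) to (10, 10), a distance of √(0² + 4²) ≈ 4.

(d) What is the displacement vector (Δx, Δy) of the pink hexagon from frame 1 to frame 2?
(4, 2)

The pink hexagon was at (3, 1) in frame 1 and (7, 3) in frame 2.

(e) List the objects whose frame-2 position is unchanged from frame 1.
the cyan star, the cyan hexagon, the red hexagon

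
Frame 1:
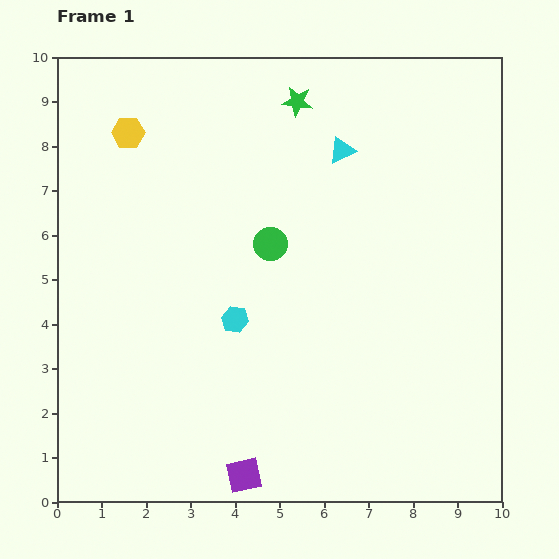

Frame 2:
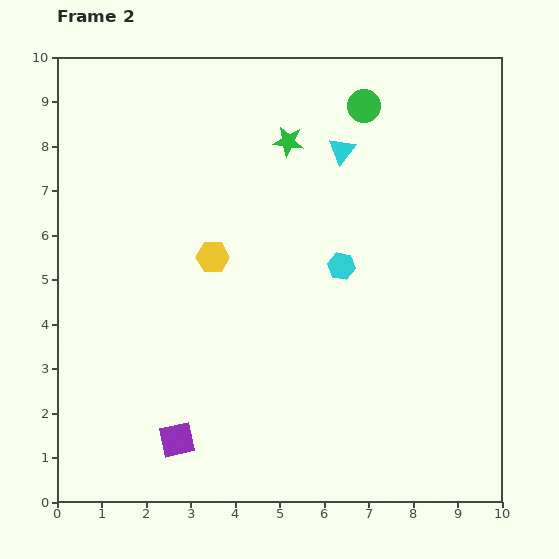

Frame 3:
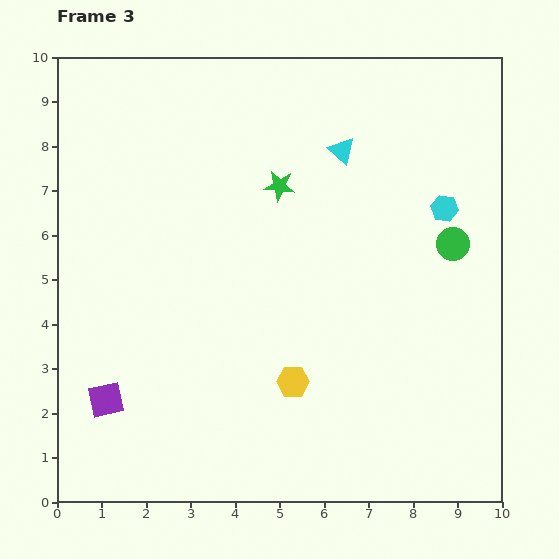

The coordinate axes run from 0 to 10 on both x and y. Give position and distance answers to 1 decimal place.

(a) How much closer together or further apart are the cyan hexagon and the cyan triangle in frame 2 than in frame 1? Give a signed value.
-1.9

Distance in frame 1: 4.5. Distance in frame 2: 2.6.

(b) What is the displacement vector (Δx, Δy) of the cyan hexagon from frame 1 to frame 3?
(4.7, 2.5)

The cyan hexagon was at (4.0, 4.1) in frame 1 and (8.7, 6.6) in frame 3.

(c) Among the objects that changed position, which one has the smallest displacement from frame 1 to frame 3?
the green star

(moved 1.9)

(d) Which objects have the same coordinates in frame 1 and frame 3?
the cyan triangle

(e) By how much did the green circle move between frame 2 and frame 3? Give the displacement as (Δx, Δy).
(2.0, -3.1)

The green circle was at (6.9, 8.9) in frame 2 and (8.9, 5.8) in frame 3.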